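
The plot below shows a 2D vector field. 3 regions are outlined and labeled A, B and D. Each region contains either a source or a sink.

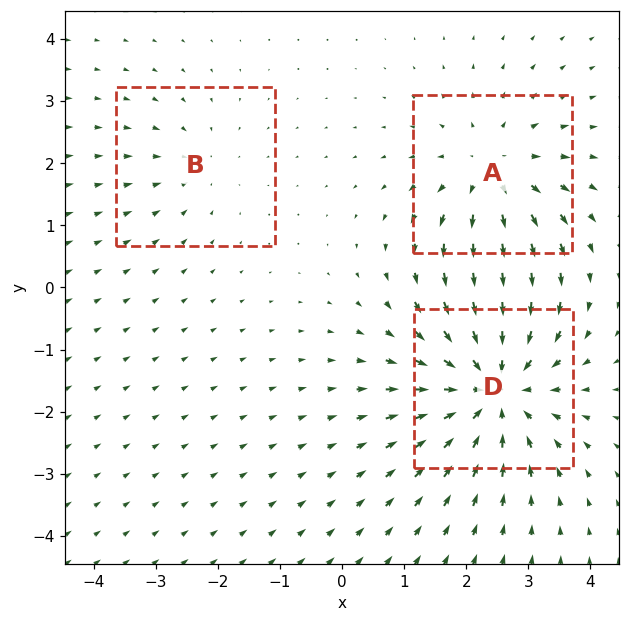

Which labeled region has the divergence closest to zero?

B

Divergence at each region's feature centre — A: about +3, B: about -2, D: about -5. Region B is closest to zero.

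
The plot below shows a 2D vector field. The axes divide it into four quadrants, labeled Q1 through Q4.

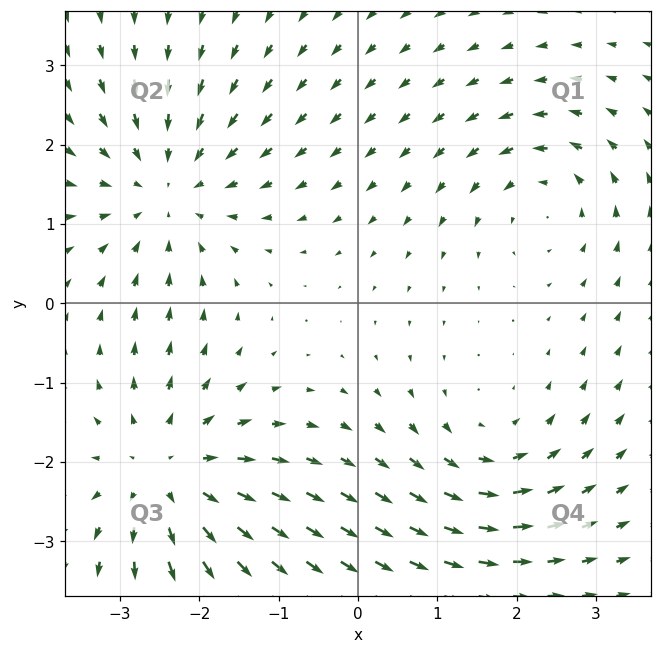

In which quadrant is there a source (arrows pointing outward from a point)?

The source sits at approximately (-2.4, -2.2), which lies in quadrant Q3. The divergence there is about +5, positive as expected for a source.

Q3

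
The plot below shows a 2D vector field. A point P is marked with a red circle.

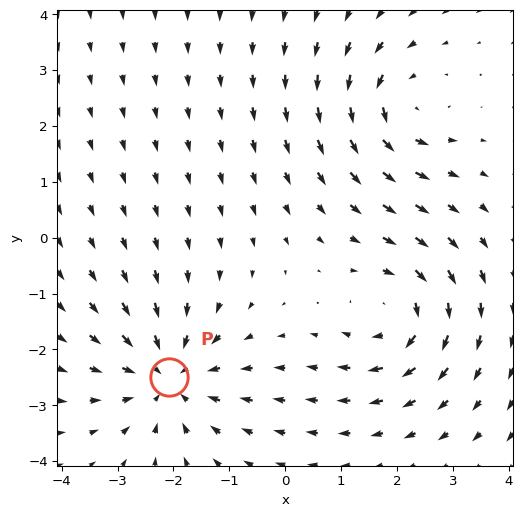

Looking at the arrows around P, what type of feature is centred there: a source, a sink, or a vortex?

sink

At P (-2.1, -2.5) the arrows converge inward. Divergence about -4, curl ≈0 — negative divergence with near-zero curl is a sink.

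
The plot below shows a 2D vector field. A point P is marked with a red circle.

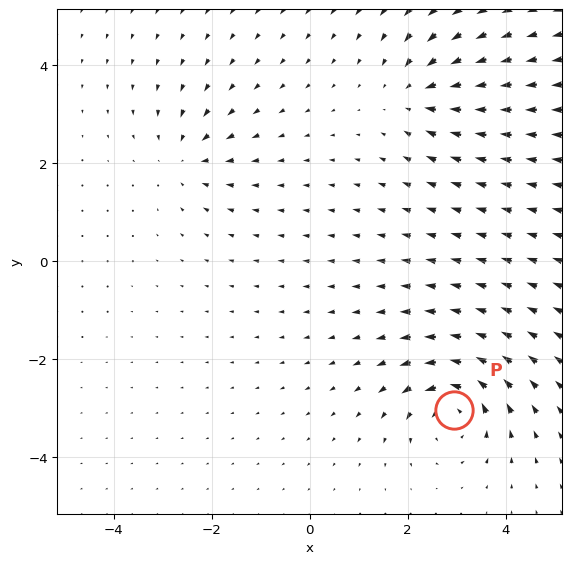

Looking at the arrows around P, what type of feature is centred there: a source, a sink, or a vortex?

vortex

At P (3.0, -3.0) the arrows circulate counterclockwise. Divergence ≈0, curl about +5 — near-zero divergence with nonzero curl is a vortex.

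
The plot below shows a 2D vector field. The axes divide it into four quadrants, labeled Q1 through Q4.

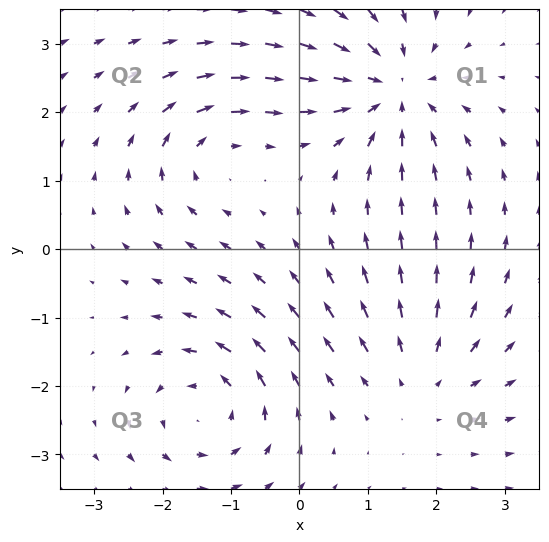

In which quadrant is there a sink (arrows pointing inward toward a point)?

Q1

The sink sits at approximately (1.4, 2.3), which lies in quadrant Q1. The divergence there is about -4, negative as expected for a sink.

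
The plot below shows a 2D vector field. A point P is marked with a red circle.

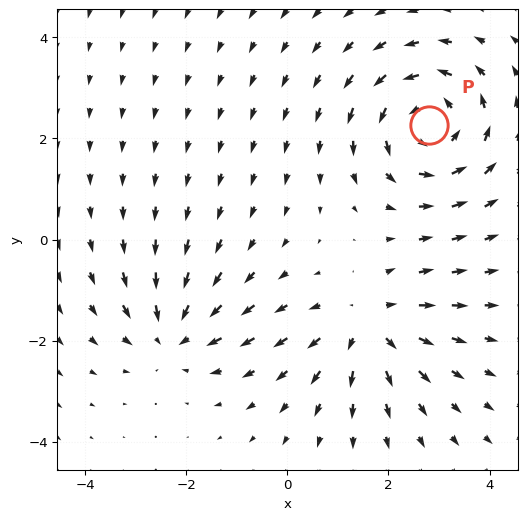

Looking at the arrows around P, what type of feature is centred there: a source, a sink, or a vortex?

At P (2.8, 2.3) the arrows circulate counterclockwise. Divergence ≈0, curl about +5 — near-zero divergence with nonzero curl is a vortex.

vortex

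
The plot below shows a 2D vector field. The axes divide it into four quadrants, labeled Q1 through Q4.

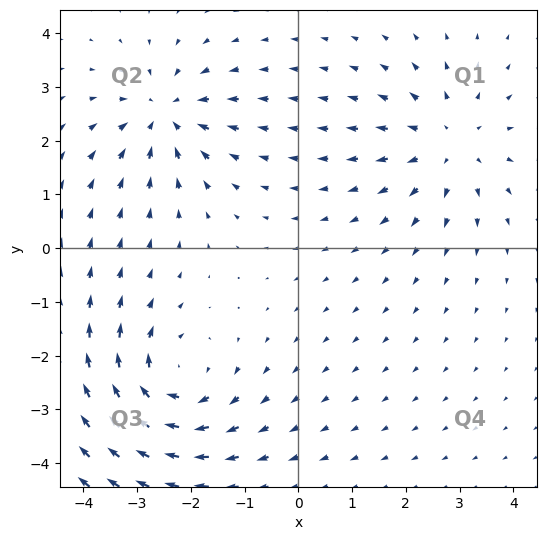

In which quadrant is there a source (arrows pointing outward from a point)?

The source sits at approximately (2.8, 1.9), which lies in quadrant Q1. The divergence there is about +2, positive as expected for a source.

Q1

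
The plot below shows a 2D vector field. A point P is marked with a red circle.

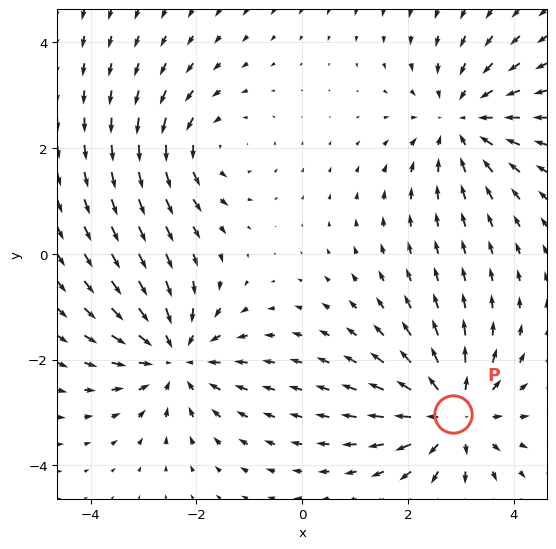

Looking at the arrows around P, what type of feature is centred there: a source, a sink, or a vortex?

source

At P (2.9, -3.0) the arrows spread outward. Divergence about +6, curl ≈0 — positive divergence with near-zero curl is a source.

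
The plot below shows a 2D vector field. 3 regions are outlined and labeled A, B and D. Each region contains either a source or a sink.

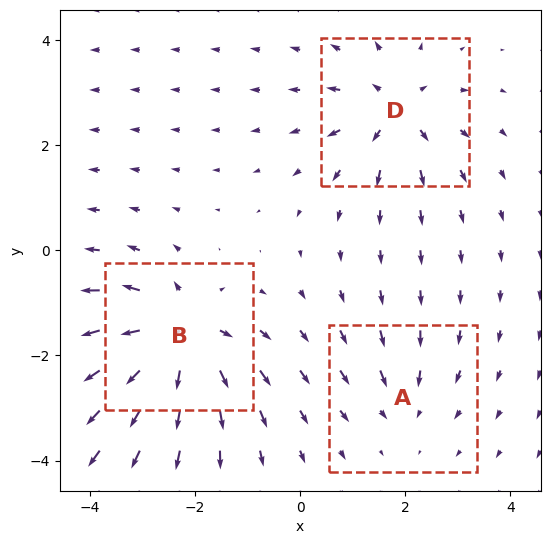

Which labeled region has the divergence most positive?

Divergence at each region's feature centre — A: about -2, B: about +6, D: about +4. Region B is most positive.

B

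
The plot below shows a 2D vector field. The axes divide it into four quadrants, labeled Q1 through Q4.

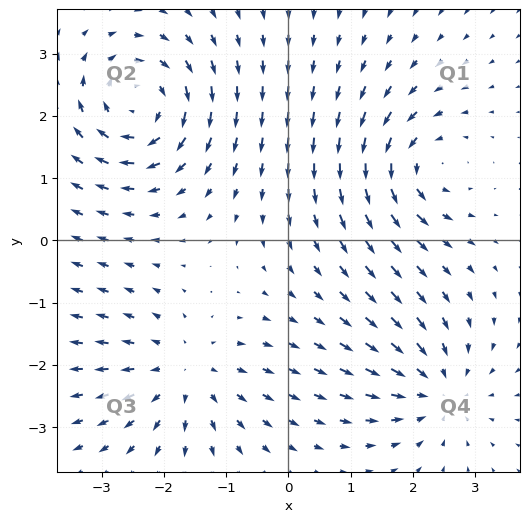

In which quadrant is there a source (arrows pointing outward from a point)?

Q3

The source sits at approximately (-1.7, -2.1), which lies in quadrant Q3. The divergence there is about +3, positive as expected for a source.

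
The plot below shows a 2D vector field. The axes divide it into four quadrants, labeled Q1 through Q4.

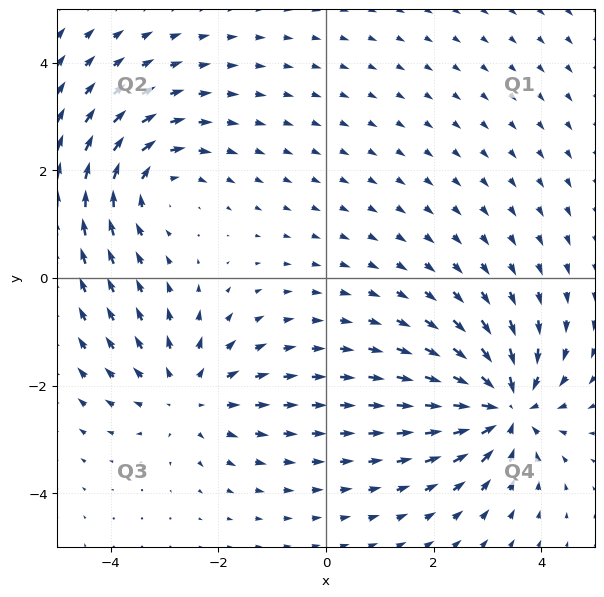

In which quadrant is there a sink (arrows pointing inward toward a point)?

Q4

The sink sits at approximately (3.3, -2.4), which lies in quadrant Q4. The divergence there is about -6, negative as expected for a sink.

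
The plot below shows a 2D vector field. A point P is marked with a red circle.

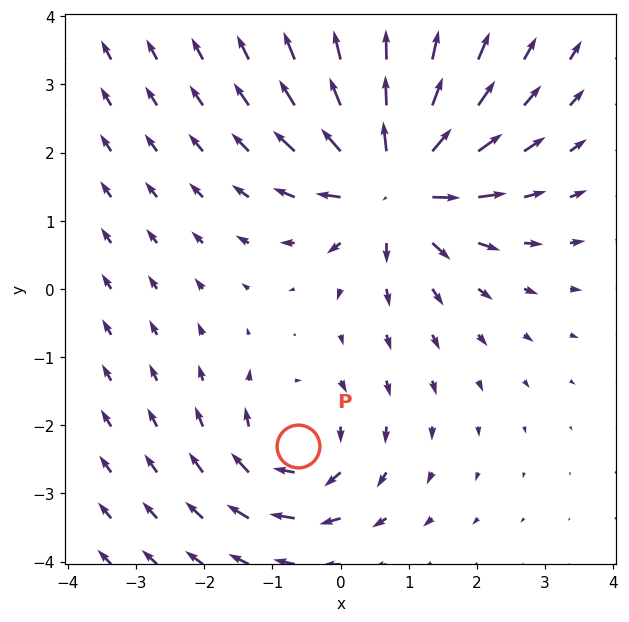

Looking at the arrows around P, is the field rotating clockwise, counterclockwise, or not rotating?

clockwise

Near P at (-0.6, -2.3) the arrows circulate clockwise. The curl (z-component) there is about -4; negative curl means clockwise rotation.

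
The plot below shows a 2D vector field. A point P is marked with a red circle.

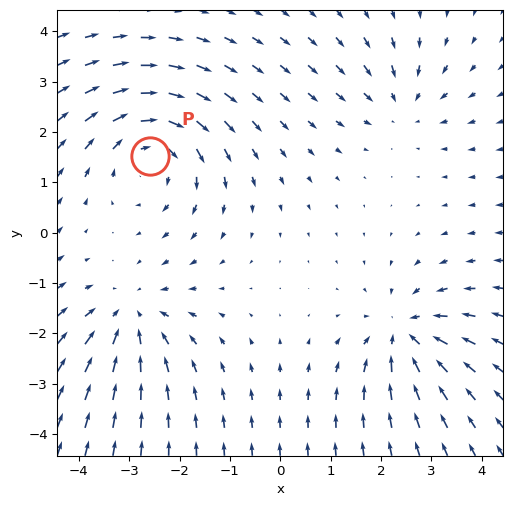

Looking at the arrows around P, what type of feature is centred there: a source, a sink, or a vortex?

At P (-2.6, 1.5) the arrows circulate clockwise. Divergence ≈0, curl about -4 — near-zero divergence with nonzero curl is a vortex.

vortex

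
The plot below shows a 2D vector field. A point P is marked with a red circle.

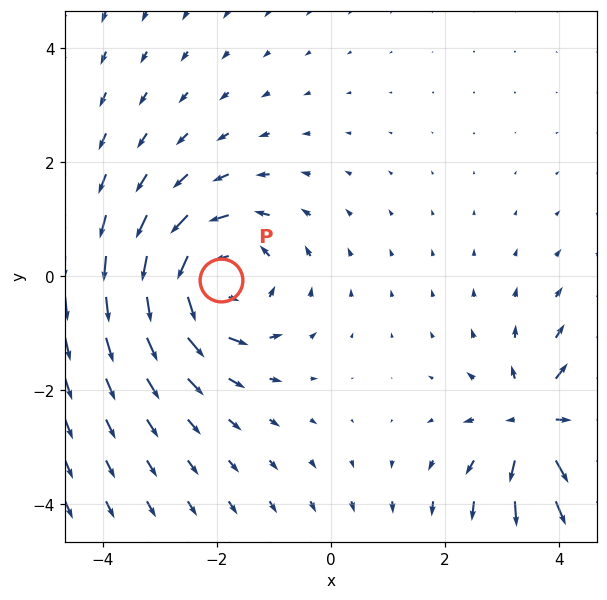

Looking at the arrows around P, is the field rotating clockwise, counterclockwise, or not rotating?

Near P at (-1.9, -0.1) the arrows circulate counterclockwise. The curl (z-component) there is about +3; positive curl means counterclockwise rotation.

counterclockwise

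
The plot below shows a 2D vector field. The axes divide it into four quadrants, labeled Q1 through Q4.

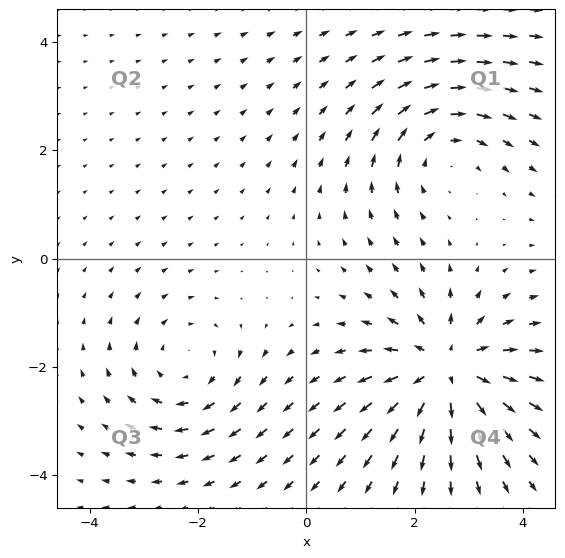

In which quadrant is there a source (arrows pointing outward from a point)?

The source sits at approximately (2.6, -2.1), which lies in quadrant Q4. The divergence there is about +4, positive as expected for a source.

Q4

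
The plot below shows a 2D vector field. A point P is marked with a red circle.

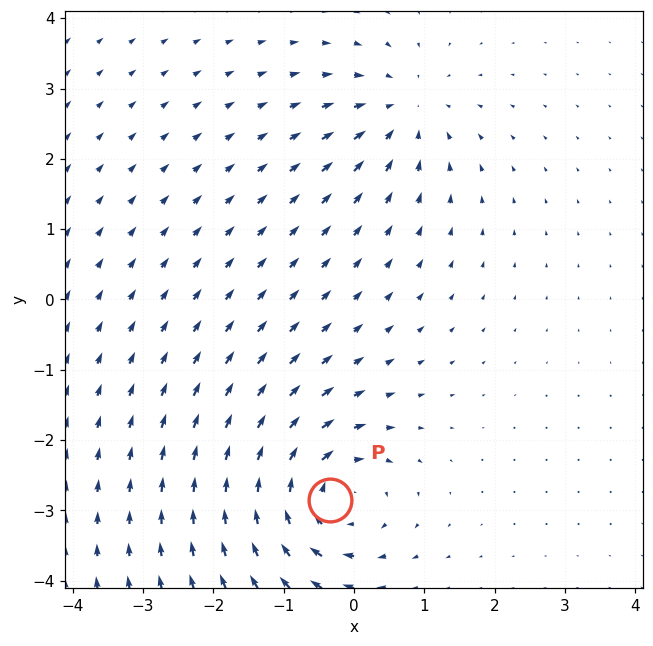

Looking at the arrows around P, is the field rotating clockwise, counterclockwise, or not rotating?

clockwise

Near P at (-0.3, -2.8) the arrows circulate clockwise. The curl (z-component) there is about -4; negative curl means clockwise rotation.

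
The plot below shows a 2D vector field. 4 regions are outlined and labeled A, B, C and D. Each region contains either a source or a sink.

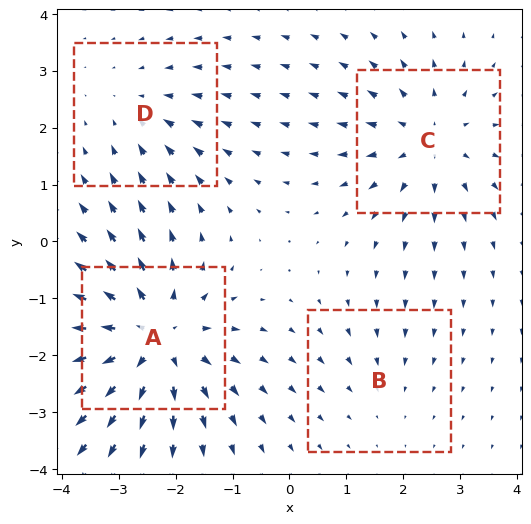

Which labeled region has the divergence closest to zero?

B

Divergence at each region's feature centre — A: about +6, B: about -2, C: about +4, D: about -3. Region B is closest to zero.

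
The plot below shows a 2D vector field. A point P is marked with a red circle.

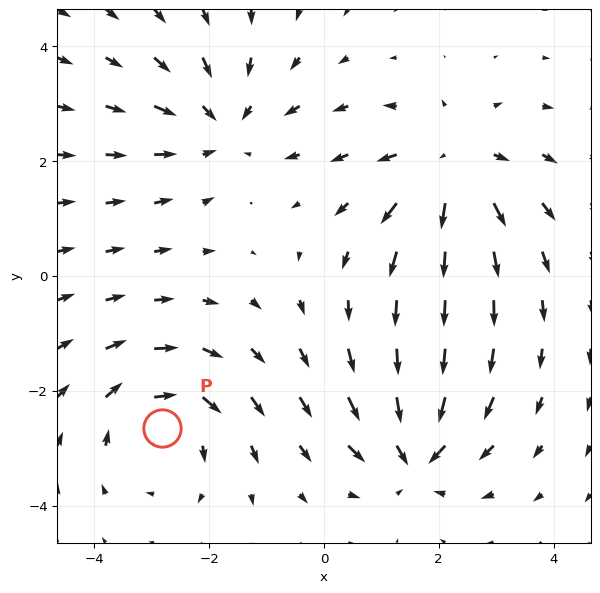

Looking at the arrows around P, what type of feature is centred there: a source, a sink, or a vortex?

vortex

At P (-2.8, -2.7) the arrows circulate clockwise. Divergence ≈0, curl about -4 — near-zero divergence with nonzero curl is a vortex.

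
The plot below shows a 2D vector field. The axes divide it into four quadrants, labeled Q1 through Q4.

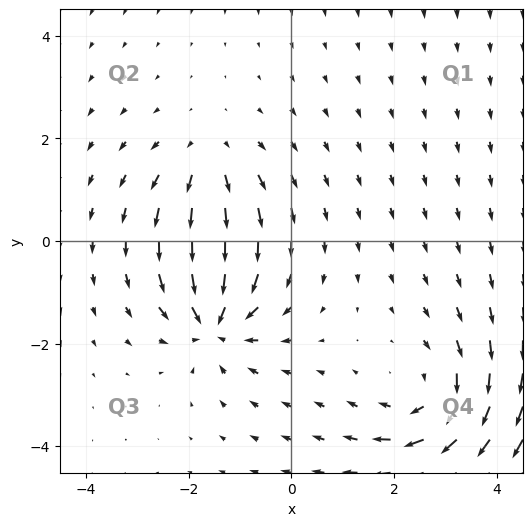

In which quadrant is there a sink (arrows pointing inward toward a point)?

The sink sits at approximately (-1.5, -1.6), which lies in quadrant Q3. The divergence there is about -5, negative as expected for a sink.

Q3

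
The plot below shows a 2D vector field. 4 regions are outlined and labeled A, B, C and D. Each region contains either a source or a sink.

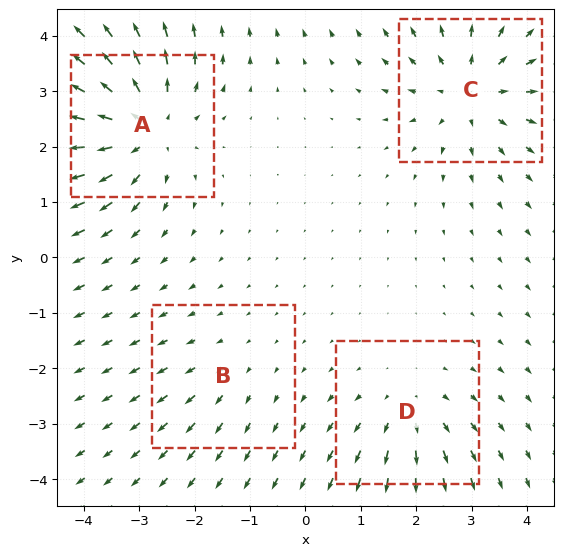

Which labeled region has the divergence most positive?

Divergence at each region's feature centre — A: about +7, B: about +2, C: about +5, D: about +3. Region A is most positive.

A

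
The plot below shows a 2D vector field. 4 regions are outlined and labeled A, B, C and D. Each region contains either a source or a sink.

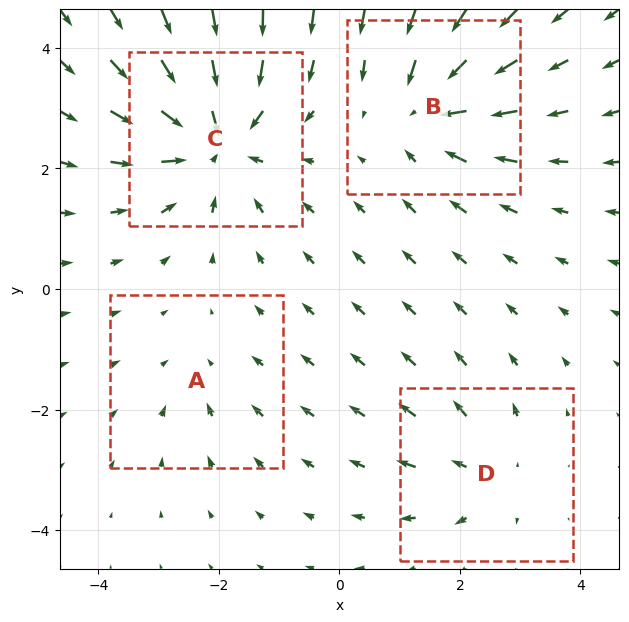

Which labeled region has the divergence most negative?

Divergence at each region's feature centre — A: about -2, B: about -5, C: about -6, D: about +3. Region C is most negative.

C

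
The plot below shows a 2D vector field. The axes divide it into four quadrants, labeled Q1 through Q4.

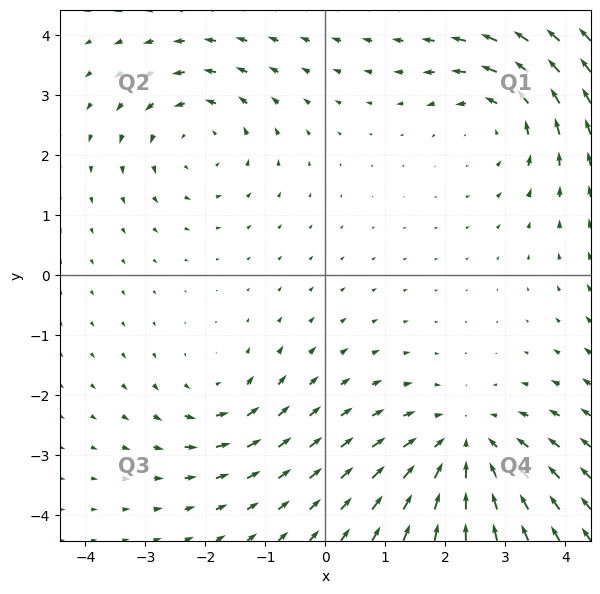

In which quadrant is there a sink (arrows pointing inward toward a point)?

Q4

The sink sits at approximately (2.3, -2.9), which lies in quadrant Q4. The divergence there is about -4, negative as expected for a sink.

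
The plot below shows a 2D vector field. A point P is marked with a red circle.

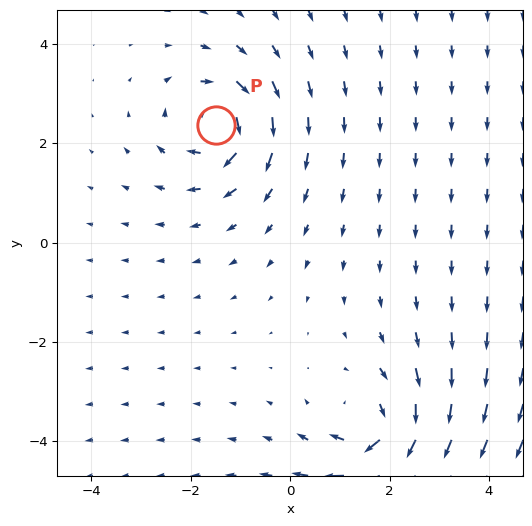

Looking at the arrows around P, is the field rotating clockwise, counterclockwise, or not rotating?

Near P at (-1.5, 2.4) the arrows circulate clockwise. The curl (z-component) there is about -6; negative curl means clockwise rotation.

clockwise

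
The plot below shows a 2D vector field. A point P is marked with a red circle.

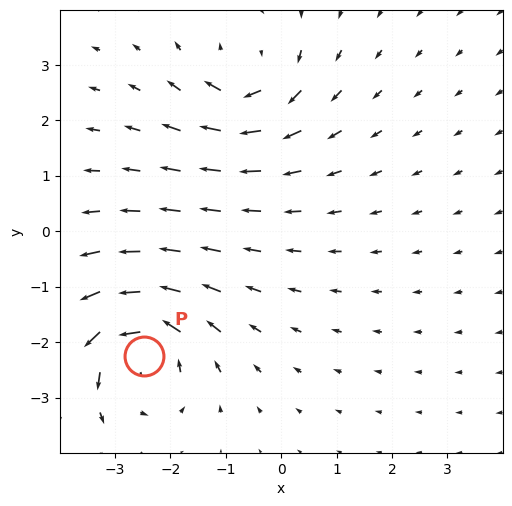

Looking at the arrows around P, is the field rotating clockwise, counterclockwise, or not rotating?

Near P at (-2.5, -2.2) the arrows circulate counterclockwise. The curl (z-component) there is about +6; positive curl means counterclockwise rotation.

counterclockwise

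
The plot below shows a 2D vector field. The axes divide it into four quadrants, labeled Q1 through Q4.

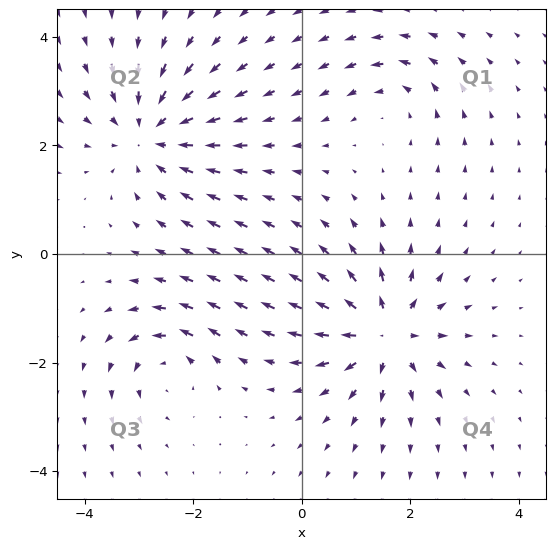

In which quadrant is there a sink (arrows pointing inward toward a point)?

Q2

The sink sits at approximately (-2.8, 2.2), which lies in quadrant Q2. The divergence there is about -5, negative as expected for a sink.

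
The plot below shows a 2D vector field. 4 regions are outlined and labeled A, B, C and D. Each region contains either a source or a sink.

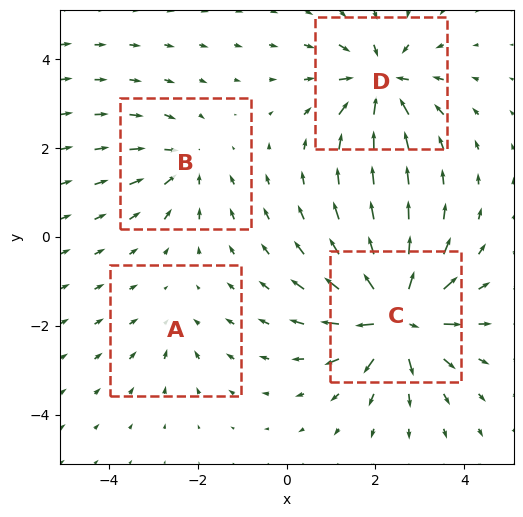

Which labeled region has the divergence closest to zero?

Divergence at each region's feature centre — A: about -2, B: about -4, C: about +9, D: about -6. Region A is closest to zero.

A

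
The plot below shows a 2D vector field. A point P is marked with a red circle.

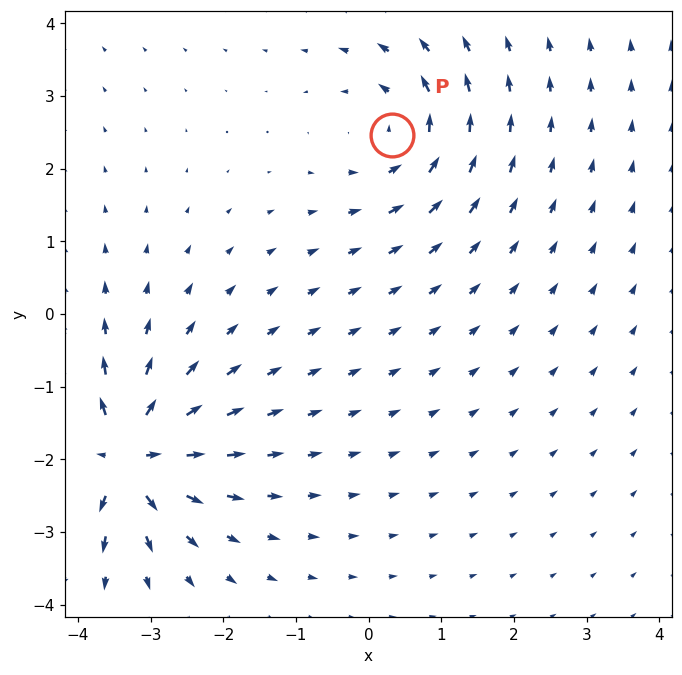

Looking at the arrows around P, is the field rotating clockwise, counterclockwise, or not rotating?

counterclockwise

Near P at (0.3, 2.5) the arrows circulate counterclockwise. The curl (z-component) there is about +4; positive curl means counterclockwise rotation.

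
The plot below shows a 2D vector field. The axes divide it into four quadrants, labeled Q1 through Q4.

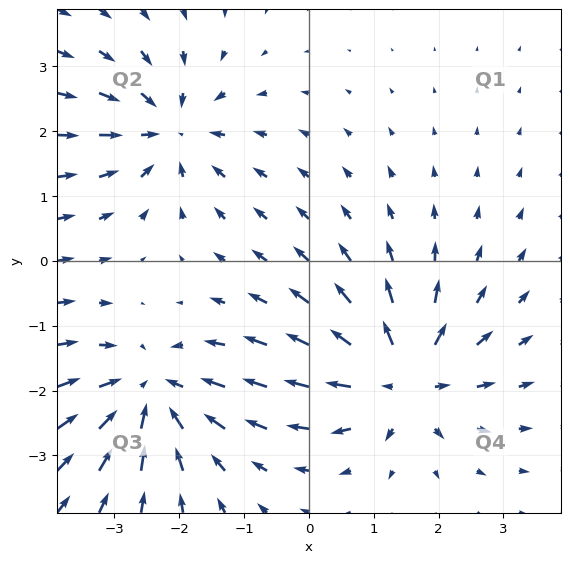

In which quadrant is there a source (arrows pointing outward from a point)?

Q4

The source sits at approximately (1.4, -1.8), which lies in quadrant Q4. The divergence there is about +5, positive as expected for a source.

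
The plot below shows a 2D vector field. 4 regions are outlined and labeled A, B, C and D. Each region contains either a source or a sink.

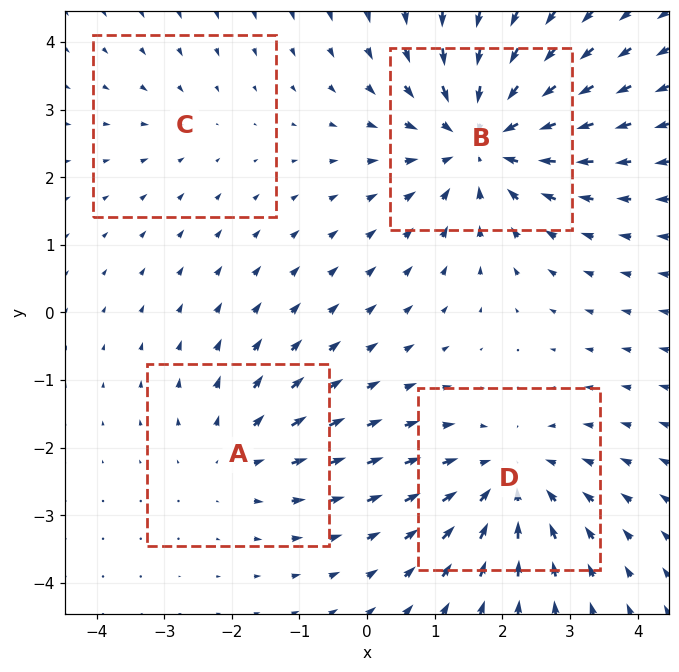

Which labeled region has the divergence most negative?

Divergence at each region's feature centre — A: about +3, B: about -6, C: about -2, D: about -4. Region B is most negative.

B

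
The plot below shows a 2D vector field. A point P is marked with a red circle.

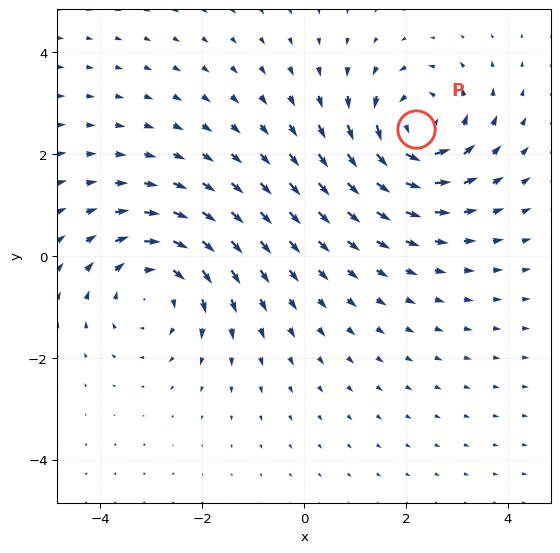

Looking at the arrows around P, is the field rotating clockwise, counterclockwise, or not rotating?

counterclockwise

Near P at (2.2, 2.5) the arrows circulate counterclockwise. The curl (z-component) there is about +5; positive curl means counterclockwise rotation.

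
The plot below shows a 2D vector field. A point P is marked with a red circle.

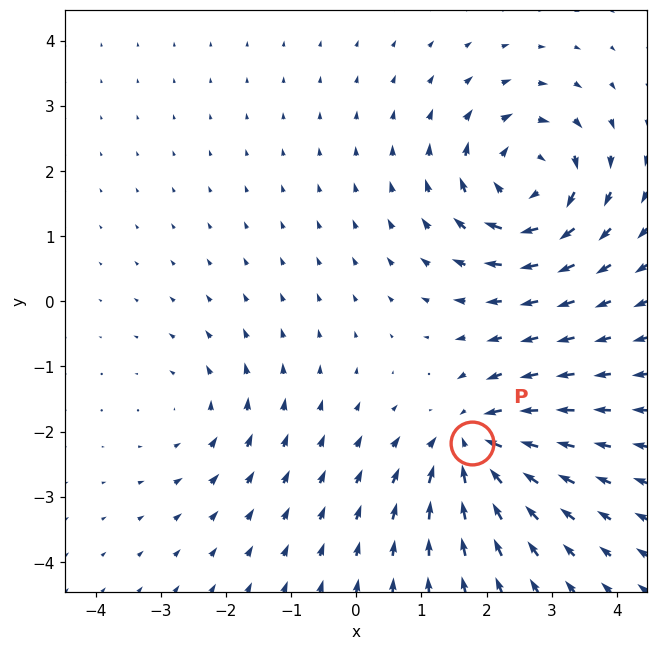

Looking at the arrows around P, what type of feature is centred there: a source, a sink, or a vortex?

At P (1.8, -2.2) the arrows converge inward. Divergence about -6, curl ≈0 — negative divergence with near-zero curl is a sink.

sink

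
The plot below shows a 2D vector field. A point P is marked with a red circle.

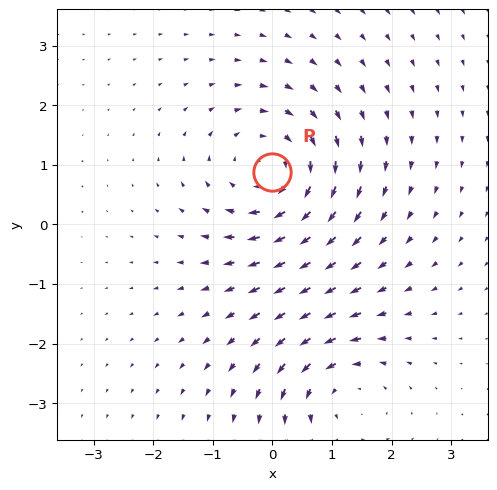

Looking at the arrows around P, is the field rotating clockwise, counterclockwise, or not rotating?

Near P at (-0.0, 0.9) the arrows circulate clockwise. The curl (z-component) there is about -4; negative curl means clockwise rotation.

clockwise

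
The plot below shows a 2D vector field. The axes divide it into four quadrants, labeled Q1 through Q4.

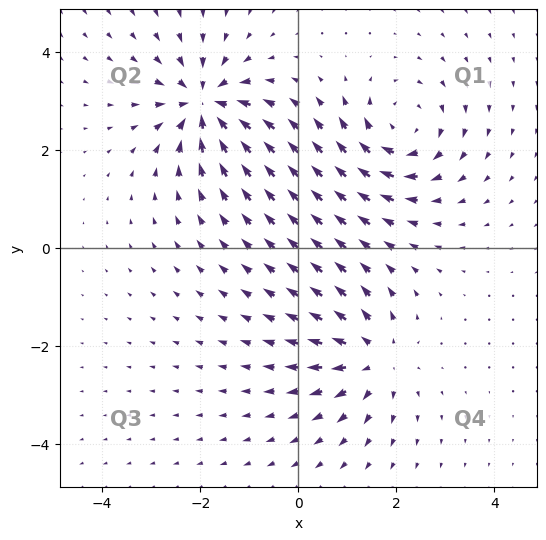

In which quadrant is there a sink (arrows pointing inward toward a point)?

Q2

The sink sits at approximately (-1.9, 2.9), which lies in quadrant Q2. The divergence there is about -7, negative as expected for a sink.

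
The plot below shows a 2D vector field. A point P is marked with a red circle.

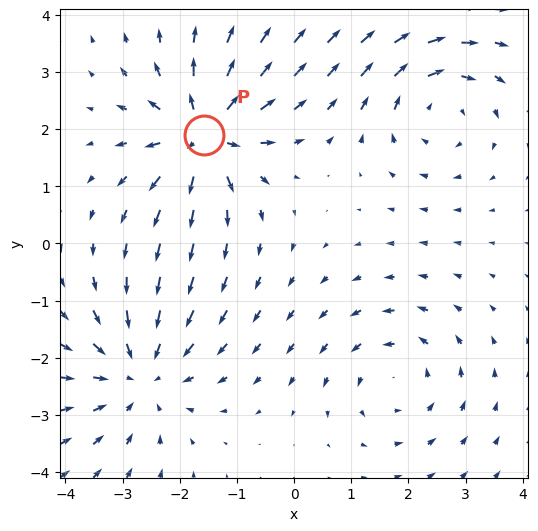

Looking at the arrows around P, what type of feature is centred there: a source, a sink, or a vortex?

At P (-1.6, 1.9) the arrows spread outward. Divergence about +6, curl ≈0 — positive divergence with near-zero curl is a source.

source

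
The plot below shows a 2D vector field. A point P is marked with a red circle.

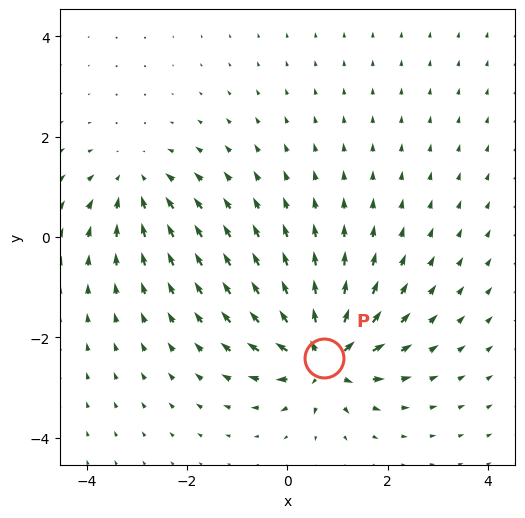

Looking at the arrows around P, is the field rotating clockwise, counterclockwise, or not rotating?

not rotating

Near P at (0.7, -2.4) the arrows show no circulation. The curl there is ≈0.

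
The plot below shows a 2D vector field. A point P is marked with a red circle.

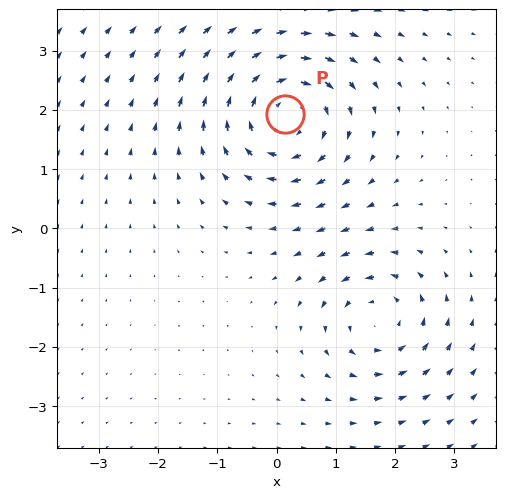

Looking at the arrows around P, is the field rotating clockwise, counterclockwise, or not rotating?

clockwise

Near P at (0.1, 1.9) the arrows circulate clockwise. The curl (z-component) there is about -4; negative curl means clockwise rotation.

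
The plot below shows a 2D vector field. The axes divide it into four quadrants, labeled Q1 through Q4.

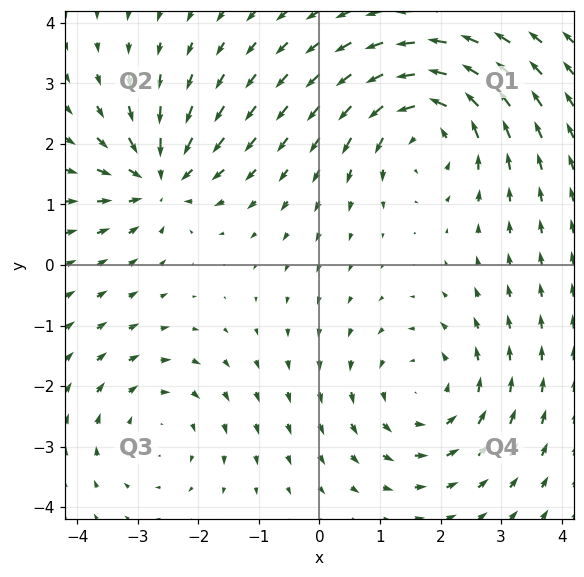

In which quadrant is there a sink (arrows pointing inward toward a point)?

Q2

The sink sits at approximately (-2.6, 1.4), which lies in quadrant Q2. The divergence there is about -4, negative as expected for a sink.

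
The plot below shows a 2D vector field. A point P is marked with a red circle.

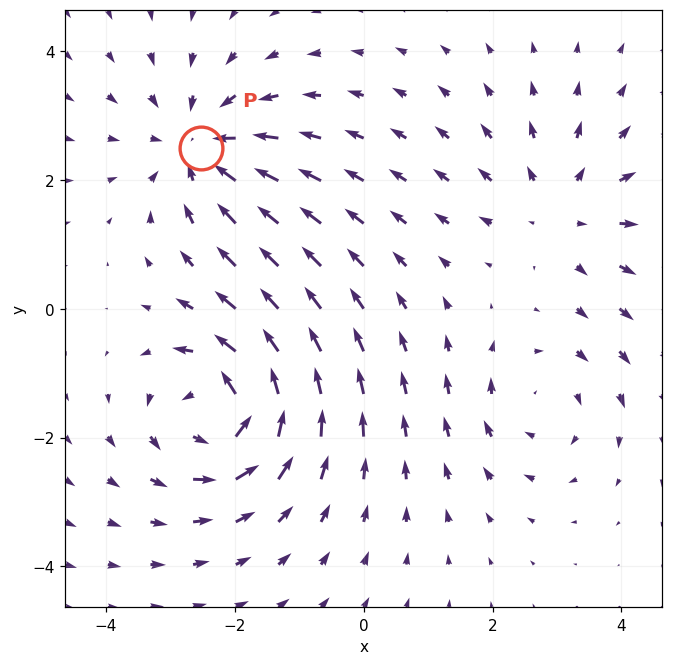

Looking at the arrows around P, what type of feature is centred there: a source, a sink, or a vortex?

At P (-2.5, 2.5) the arrows converge inward. Divergence about -4, curl ≈0 — negative divergence with near-zero curl is a sink.

sink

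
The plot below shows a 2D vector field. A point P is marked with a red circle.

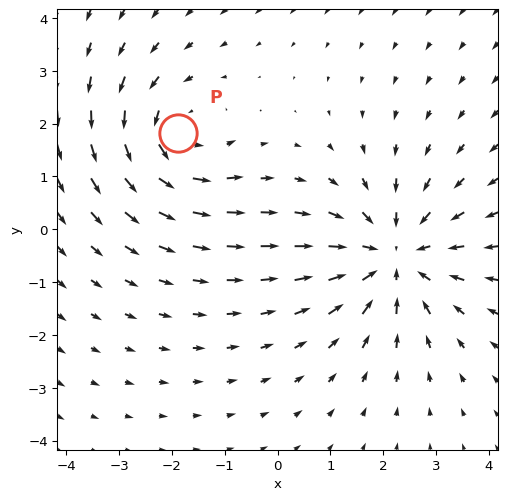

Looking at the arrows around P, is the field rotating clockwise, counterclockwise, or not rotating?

counterclockwise

Near P at (-1.9, 1.8) the arrows circulate counterclockwise. The curl (z-component) there is about +3; positive curl means counterclockwise rotation.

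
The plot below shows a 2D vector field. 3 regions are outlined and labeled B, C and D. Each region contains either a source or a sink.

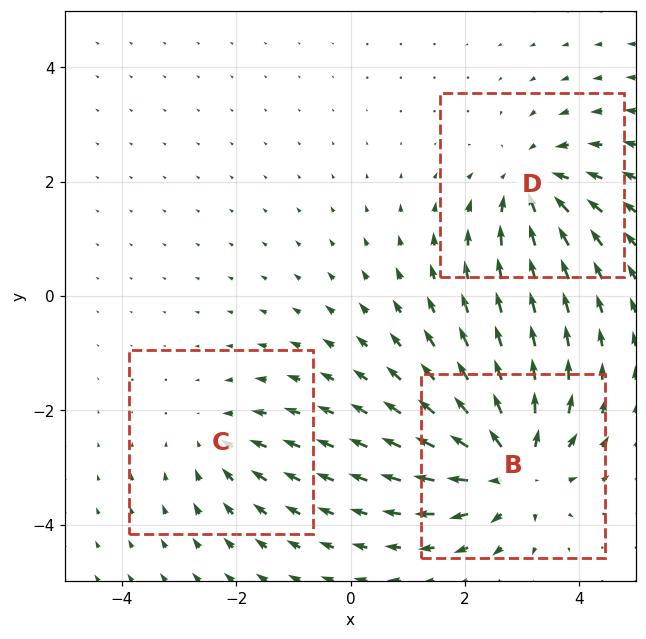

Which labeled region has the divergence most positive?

B

Divergence at each region's feature centre — B: about +5, C: about -2, D: about -4. Region B is most positive.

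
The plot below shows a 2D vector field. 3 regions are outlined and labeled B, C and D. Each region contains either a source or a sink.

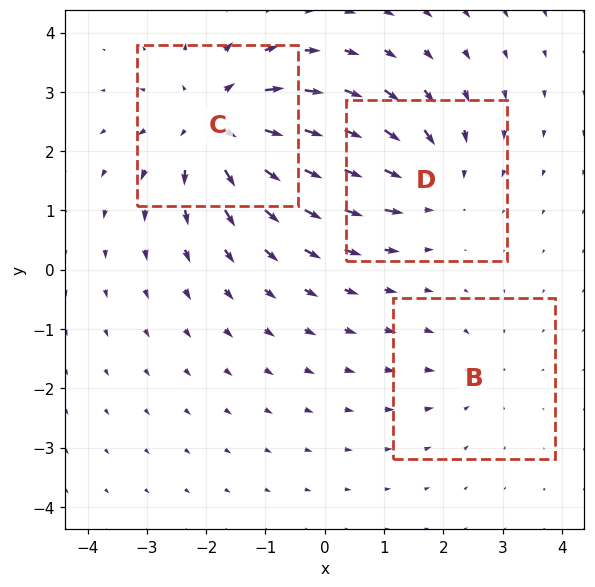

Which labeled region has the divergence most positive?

C

Divergence at each region's feature centre — B: about -2, C: about +4, D: about -3. Region C is most positive.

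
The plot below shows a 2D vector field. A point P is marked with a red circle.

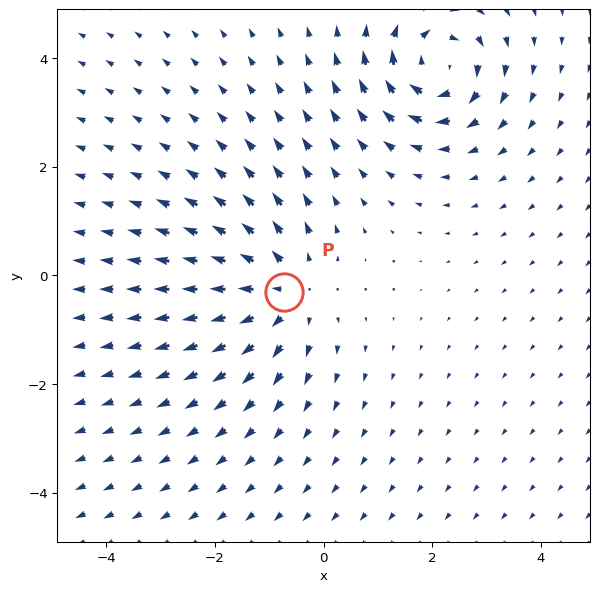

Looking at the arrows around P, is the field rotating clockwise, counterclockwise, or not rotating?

not rotating

Near P at (-0.7, -0.3) the arrows show no circulation. The curl there is ≈0.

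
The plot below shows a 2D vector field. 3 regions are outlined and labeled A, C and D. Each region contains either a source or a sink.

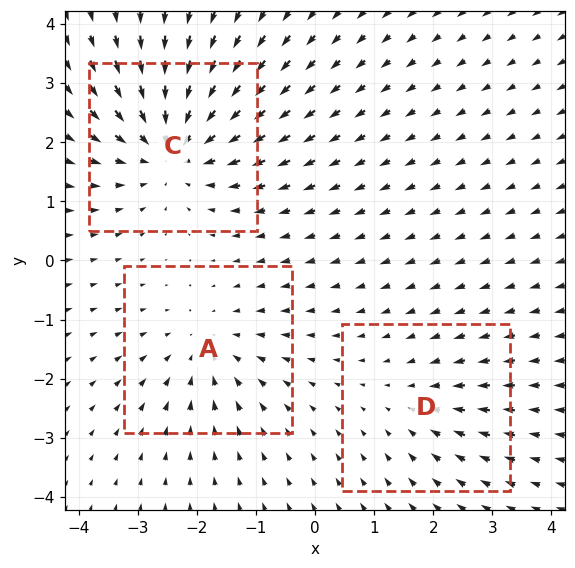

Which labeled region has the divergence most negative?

C

Divergence at each region's feature centre — A: about -3, C: about -4, D: about -2. Region C is most negative.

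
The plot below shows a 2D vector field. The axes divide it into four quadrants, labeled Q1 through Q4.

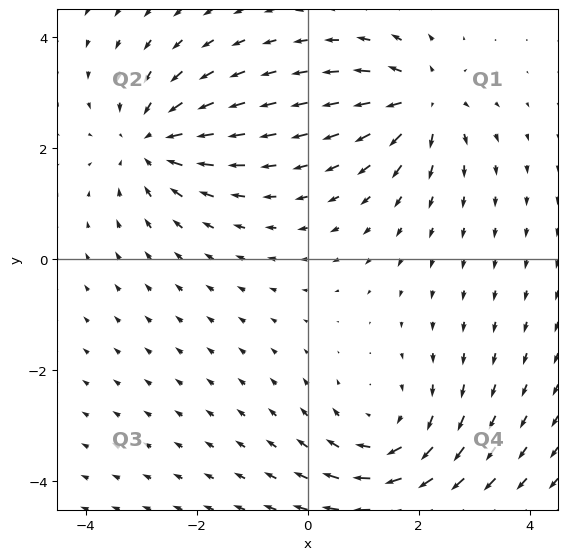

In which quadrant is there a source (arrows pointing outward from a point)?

The source sits at approximately (2.1, 2.8), which lies in quadrant Q1. The divergence there is about +5, positive as expected for a source.

Q1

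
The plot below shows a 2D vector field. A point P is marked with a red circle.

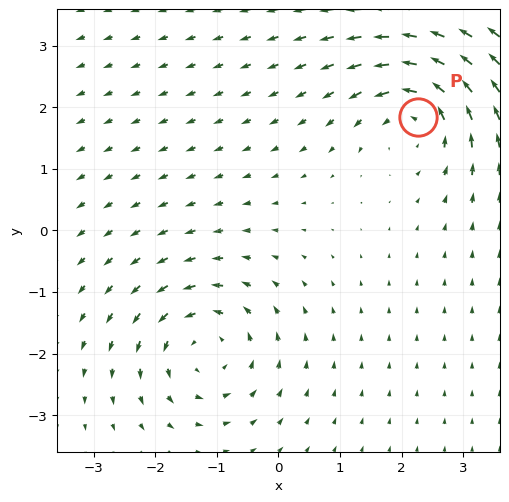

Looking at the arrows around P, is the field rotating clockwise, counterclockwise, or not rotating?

Near P at (2.3, 1.8) the arrows circulate counterclockwise. The curl (z-component) there is about +6; positive curl means counterclockwise rotation.

counterclockwise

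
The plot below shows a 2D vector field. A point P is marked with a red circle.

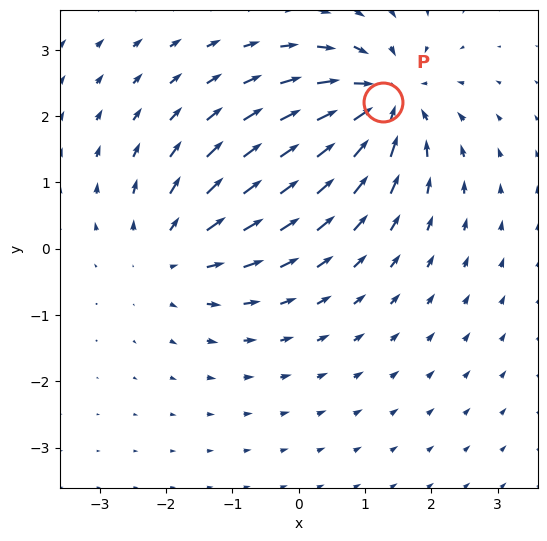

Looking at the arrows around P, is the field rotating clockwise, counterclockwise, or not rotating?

Near P at (1.3, 2.2) the arrows show no circulation. The curl there is ≈0.

not rotating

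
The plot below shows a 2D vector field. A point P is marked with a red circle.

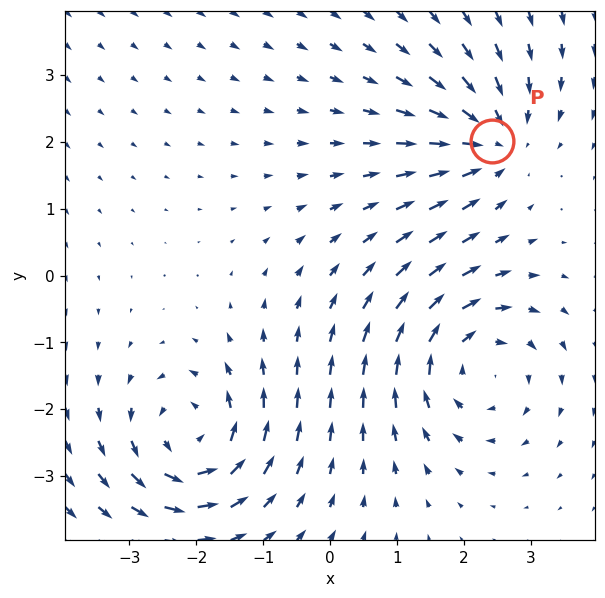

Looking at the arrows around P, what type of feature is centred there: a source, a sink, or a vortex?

At P (2.4, 2.0) the arrows converge inward. Divergence about -5, curl ≈0 — negative divergence with near-zero curl is a sink.

sink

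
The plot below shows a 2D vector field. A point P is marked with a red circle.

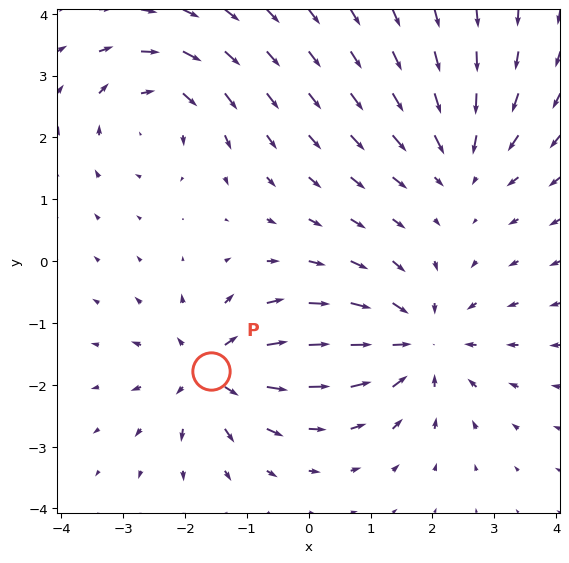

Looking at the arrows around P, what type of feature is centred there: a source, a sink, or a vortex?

At P (-1.6, -1.8) the arrows spread outward. Divergence about +5, curl ≈0 — positive divergence with near-zero curl is a source.

source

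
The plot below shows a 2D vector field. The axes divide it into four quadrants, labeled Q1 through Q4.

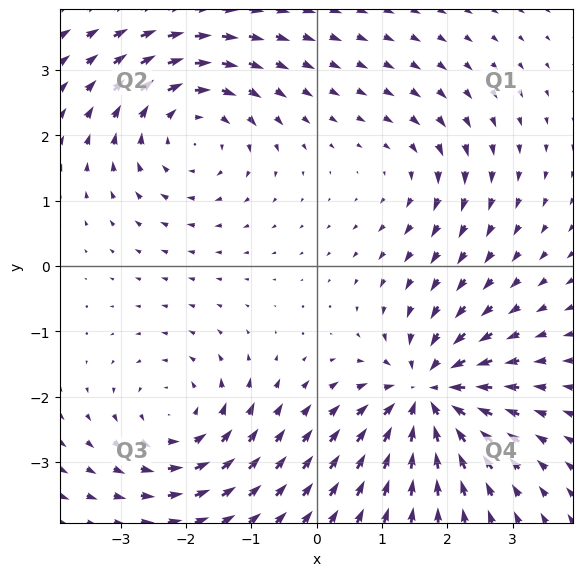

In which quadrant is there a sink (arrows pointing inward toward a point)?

The sink sits at approximately (1.7, -2.0), which lies in quadrant Q4. The divergence there is about -6, negative as expected for a sink.

Q4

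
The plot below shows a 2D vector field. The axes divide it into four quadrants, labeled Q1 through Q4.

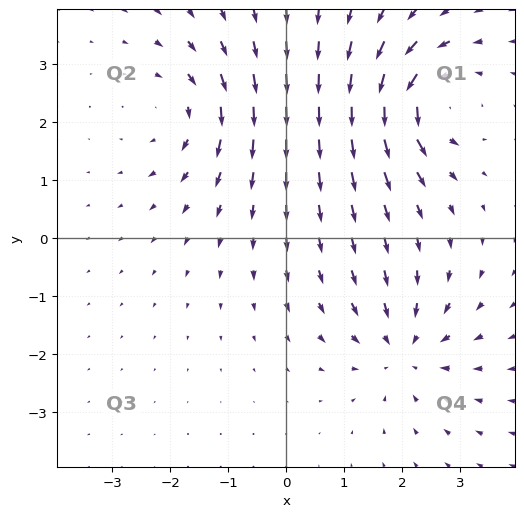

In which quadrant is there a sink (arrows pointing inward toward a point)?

The sink sits at approximately (2.0, -1.9), which lies in quadrant Q4. The divergence there is about -5, negative as expected for a sink.

Q4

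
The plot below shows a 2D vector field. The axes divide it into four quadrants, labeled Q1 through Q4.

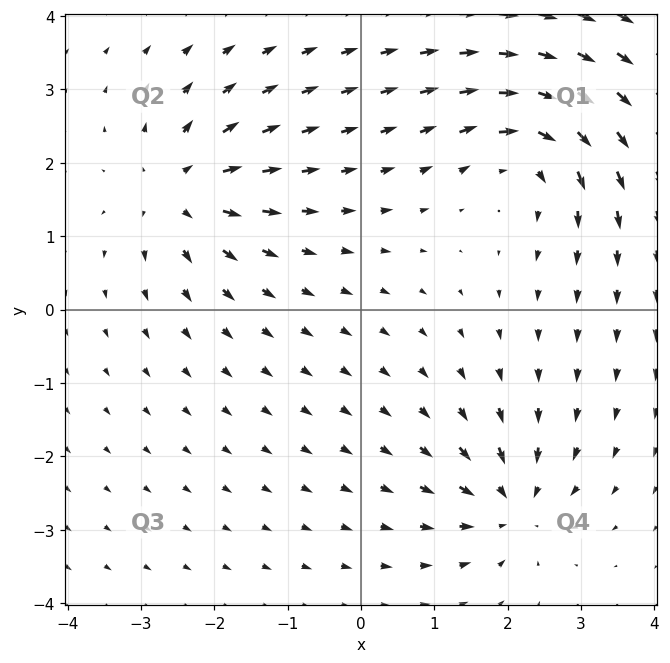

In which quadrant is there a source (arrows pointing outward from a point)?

The source sits at approximately (-2.5, 1.6), which lies in quadrant Q2. The divergence there is about +5, positive as expected for a source.

Q2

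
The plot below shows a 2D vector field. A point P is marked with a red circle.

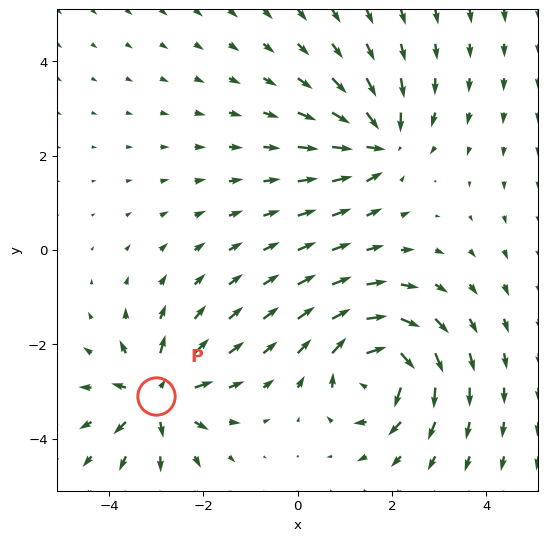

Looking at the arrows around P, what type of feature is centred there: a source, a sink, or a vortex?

At P (-3.0, -3.1) the arrows spread outward. Divergence about +5, curl ≈0 — positive divergence with near-zero curl is a source.

source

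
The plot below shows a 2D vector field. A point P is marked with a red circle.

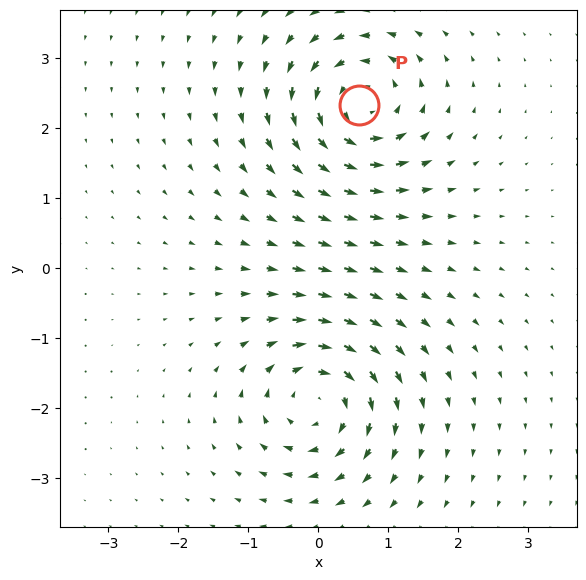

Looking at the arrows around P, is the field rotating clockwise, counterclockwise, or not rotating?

counterclockwise

Near P at (0.6, 2.3) the arrows circulate counterclockwise. The curl (z-component) there is about +7; positive curl means counterclockwise rotation.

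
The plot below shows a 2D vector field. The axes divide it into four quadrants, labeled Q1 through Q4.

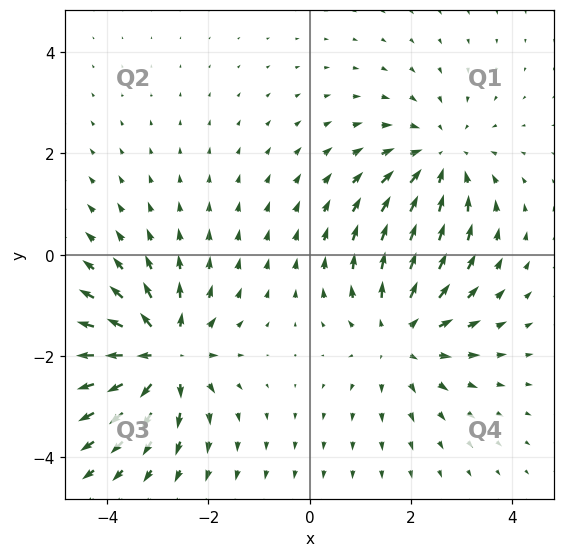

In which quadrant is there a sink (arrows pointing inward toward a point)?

Q1

The sink sits at approximately (2.6, 1.8), which lies in quadrant Q1. The divergence there is about -3, negative as expected for a sink.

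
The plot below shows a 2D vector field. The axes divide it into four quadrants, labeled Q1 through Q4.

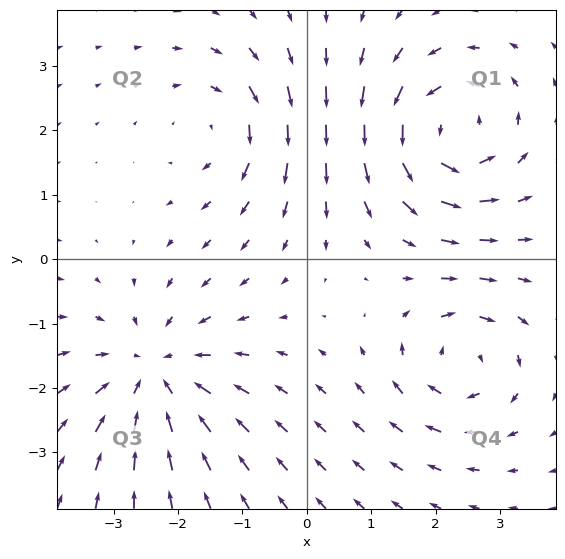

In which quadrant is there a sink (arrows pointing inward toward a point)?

Q3

The sink sits at approximately (-2.4, -1.8), which lies in quadrant Q3. The divergence there is about -4, negative as expected for a sink.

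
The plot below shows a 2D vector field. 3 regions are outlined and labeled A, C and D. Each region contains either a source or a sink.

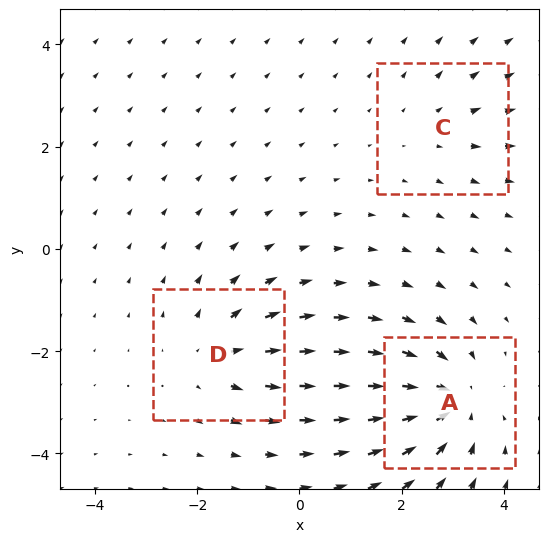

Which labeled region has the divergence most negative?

Divergence at each region's feature centre — A: about -4, C: about +2, D: about +3. Region A is most negative.

A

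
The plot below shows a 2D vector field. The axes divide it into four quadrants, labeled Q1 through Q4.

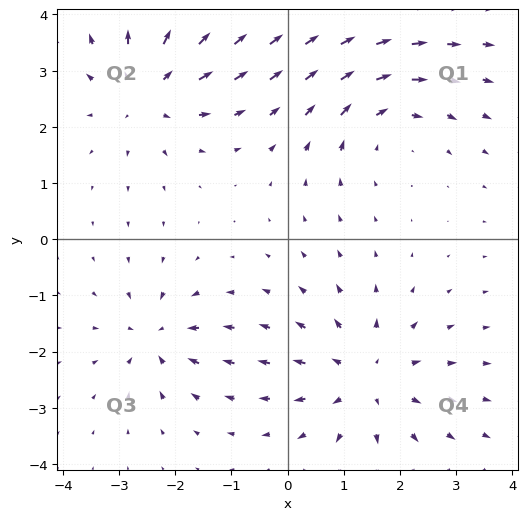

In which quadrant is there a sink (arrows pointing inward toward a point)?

The sink sits at approximately (-2.3, -1.7), which lies in quadrant Q3. The divergence there is about -5, negative as expected for a sink.

Q3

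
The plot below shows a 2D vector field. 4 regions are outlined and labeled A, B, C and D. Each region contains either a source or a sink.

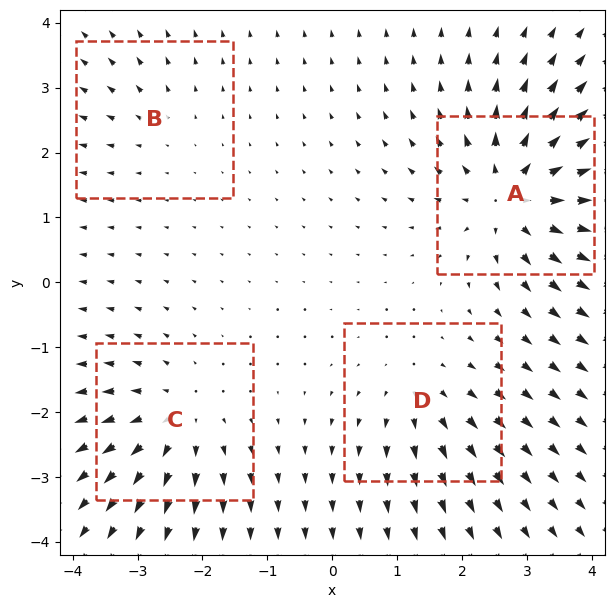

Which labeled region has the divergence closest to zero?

Divergence at each region's feature centre — A: about +7, B: about +2, C: about +5, D: about +3. Region B is closest to zero.

B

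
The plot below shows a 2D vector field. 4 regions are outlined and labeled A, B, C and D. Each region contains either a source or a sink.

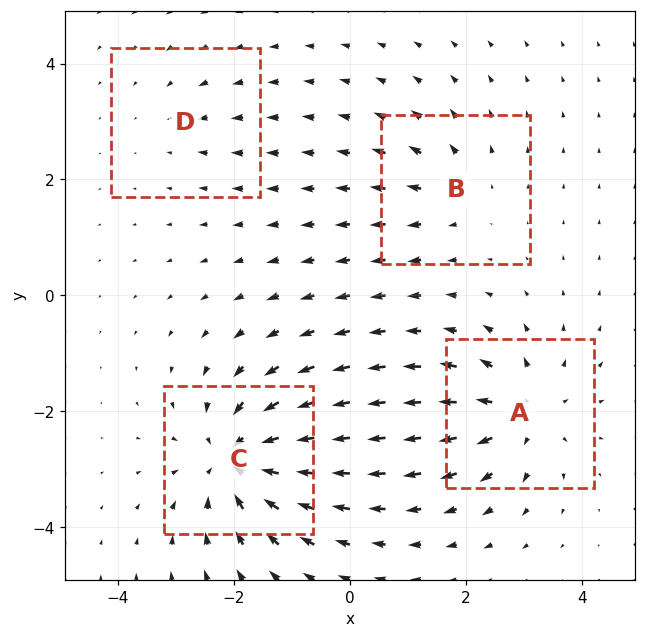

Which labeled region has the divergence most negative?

C

Divergence at each region's feature centre — A: about +6, B: about +3, C: about -7, D: about -2. Region C is most negative.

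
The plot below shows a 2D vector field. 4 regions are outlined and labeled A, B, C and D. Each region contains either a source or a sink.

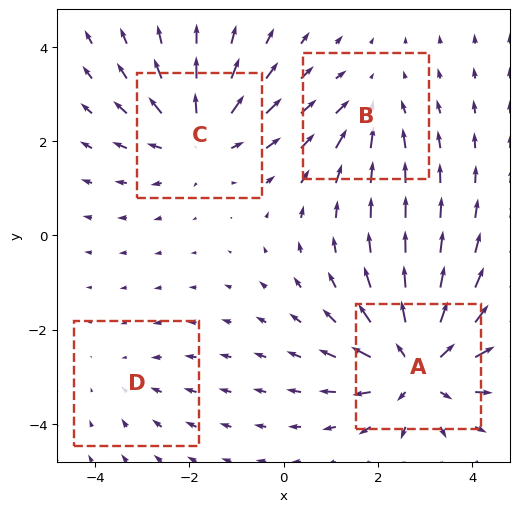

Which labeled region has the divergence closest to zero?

D

Divergence at each region's feature centre — A: about +6, B: about -3, C: about +4, D: about -2. Region D is closest to zero.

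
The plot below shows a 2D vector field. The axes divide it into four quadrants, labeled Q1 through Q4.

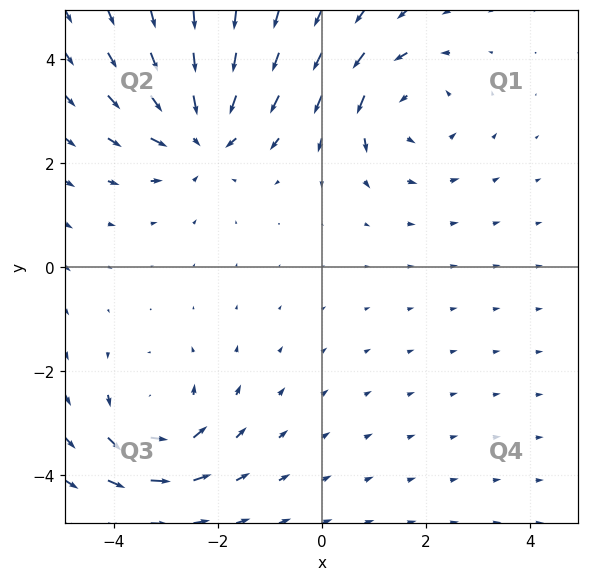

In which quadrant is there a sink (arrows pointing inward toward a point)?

The sink sits at approximately (-2.3, 2.5), which lies in quadrant Q2. The divergence there is about -4, negative as expected for a sink.

Q2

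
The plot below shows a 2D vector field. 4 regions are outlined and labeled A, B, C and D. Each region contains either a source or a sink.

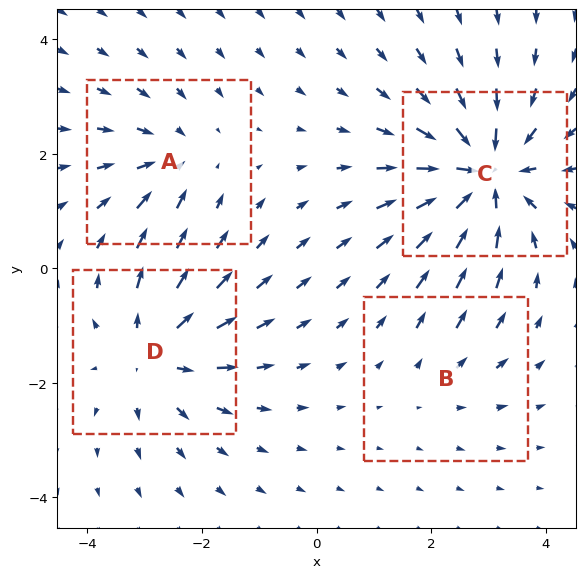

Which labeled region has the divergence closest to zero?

B

Divergence at each region's feature centre — A: about -3, B: about +2, C: about -6, D: about +4. Region B is closest to zero.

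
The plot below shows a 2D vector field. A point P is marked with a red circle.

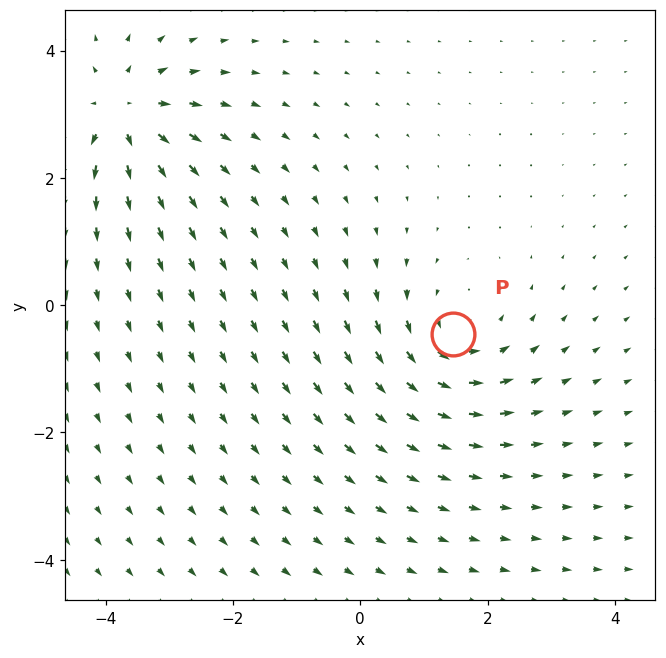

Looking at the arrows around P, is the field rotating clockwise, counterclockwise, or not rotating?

counterclockwise

Near P at (1.5, -0.5) the arrows circulate counterclockwise. The curl (z-component) there is about +3; positive curl means counterclockwise rotation.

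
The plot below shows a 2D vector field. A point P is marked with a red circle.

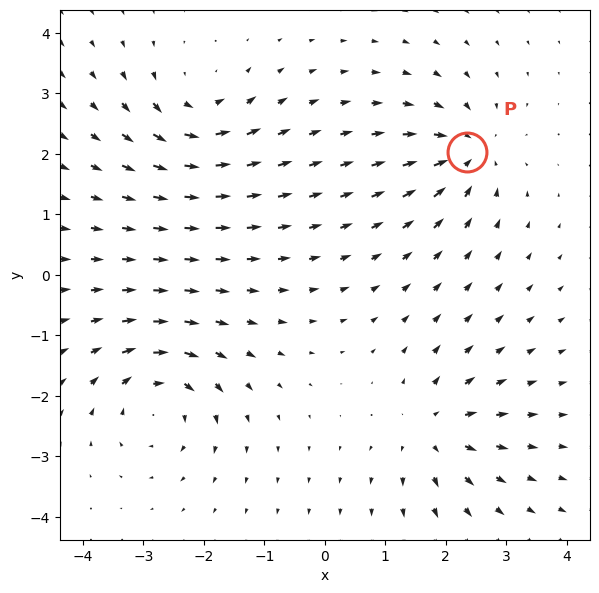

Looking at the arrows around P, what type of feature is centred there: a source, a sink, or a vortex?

At P (2.3, 2.0) the arrows converge inward. Divergence about -4, curl ≈0 — negative divergence with near-zero curl is a sink.

sink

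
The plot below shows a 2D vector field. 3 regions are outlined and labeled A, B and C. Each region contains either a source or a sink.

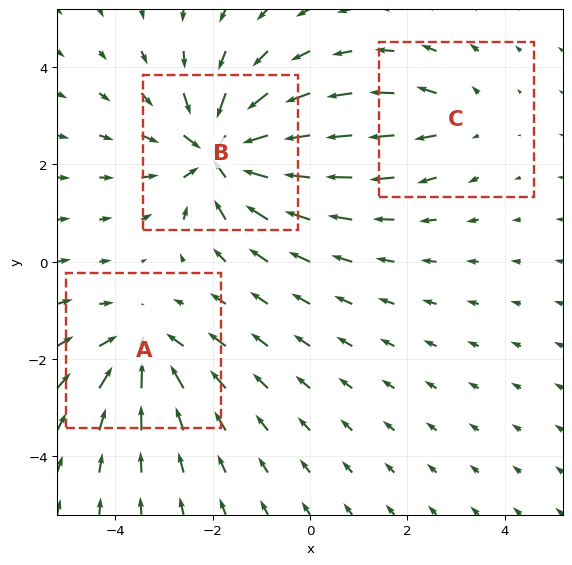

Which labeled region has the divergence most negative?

B

Divergence at each region's feature centre — A: about -3, B: about -5, C: about +2. Region B is most negative.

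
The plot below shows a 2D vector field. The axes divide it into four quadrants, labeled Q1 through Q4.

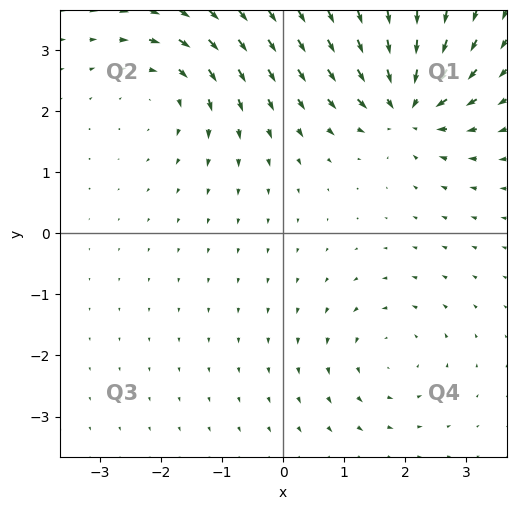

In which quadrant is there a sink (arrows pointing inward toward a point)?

The sink sits at approximately (2.0, 2.1), which lies in quadrant Q1. The divergence there is about -5, negative as expected for a sink.

Q1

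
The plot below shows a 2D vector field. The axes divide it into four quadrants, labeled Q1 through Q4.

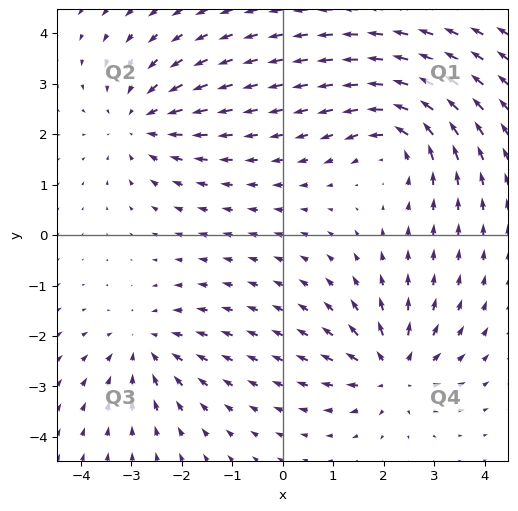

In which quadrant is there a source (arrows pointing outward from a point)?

The source sits at approximately (2.2, -2.7), which lies in quadrant Q4. The divergence there is about +5, positive as expected for a source.

Q4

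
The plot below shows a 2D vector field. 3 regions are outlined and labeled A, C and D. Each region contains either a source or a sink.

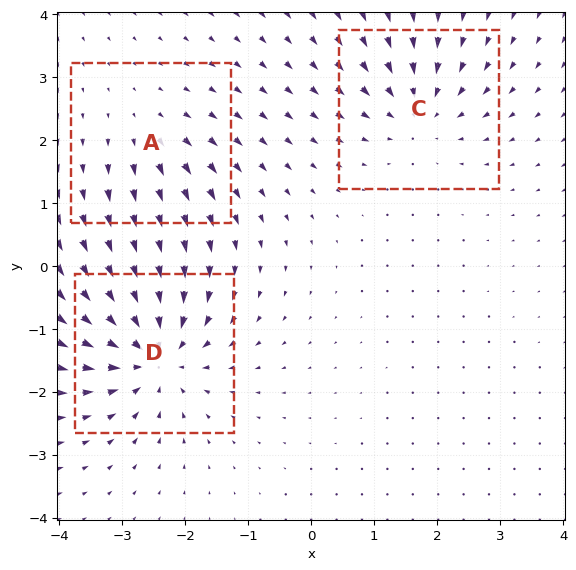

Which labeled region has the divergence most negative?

D

Divergence at each region's feature centre — A: about +2, C: about -4, D: about -6. Region D is most negative.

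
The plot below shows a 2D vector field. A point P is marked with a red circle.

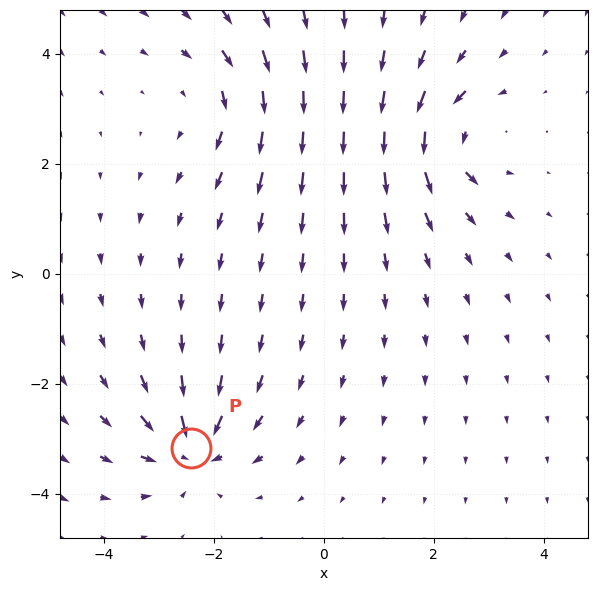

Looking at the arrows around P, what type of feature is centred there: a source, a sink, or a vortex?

At P (-2.4, -3.2) the arrows converge inward. Divergence about -4, curl ≈0 — negative divergence with near-zero curl is a sink.

sink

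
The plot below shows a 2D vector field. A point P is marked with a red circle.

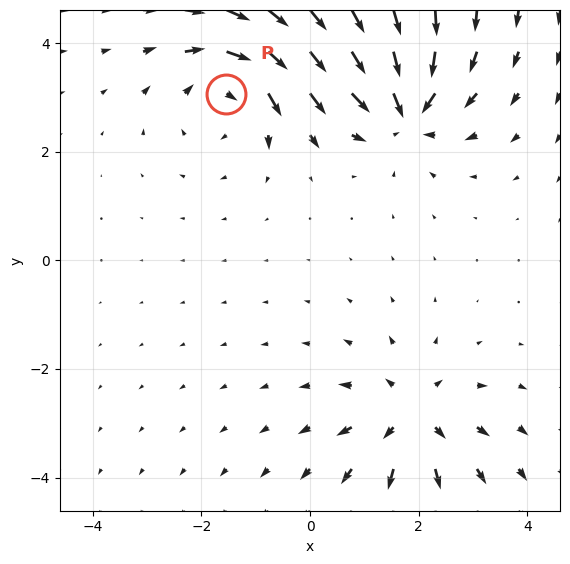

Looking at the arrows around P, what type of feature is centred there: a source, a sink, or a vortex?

At P (-1.6, 3.1) the arrows circulate clockwise. Divergence ≈0, curl about -3 — near-zero divergence with nonzero curl is a vortex.

vortex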